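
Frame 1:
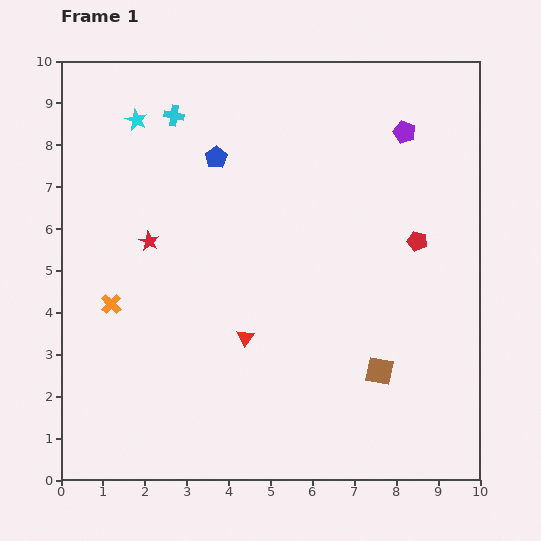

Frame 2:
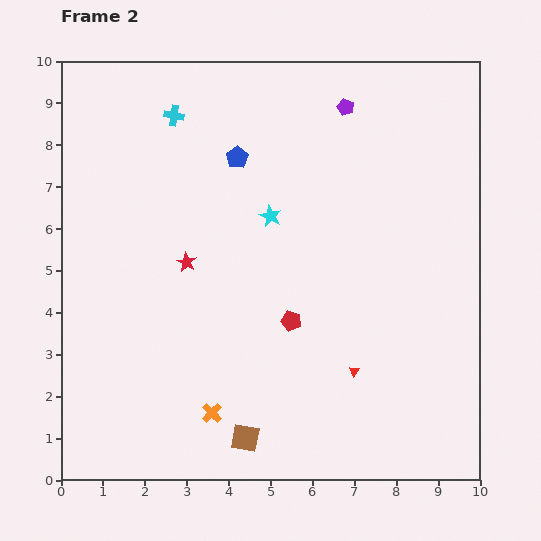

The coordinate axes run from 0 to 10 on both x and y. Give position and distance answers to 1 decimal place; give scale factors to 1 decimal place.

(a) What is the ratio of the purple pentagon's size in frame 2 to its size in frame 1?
0.8×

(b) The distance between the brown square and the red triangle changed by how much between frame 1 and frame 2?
-0.2

Distance in frame 1: 3.3. Distance in frame 2: 3.1.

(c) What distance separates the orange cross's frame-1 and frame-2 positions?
3.5

The orange cross moved from (1.2, 4.2) to (3.6, 1.6), a distance of √(2.4² + 2.6²) ≈ 3.5.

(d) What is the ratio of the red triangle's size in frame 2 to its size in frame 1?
0.6×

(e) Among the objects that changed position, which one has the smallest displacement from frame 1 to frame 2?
the blue pentagon

(moved 0.5)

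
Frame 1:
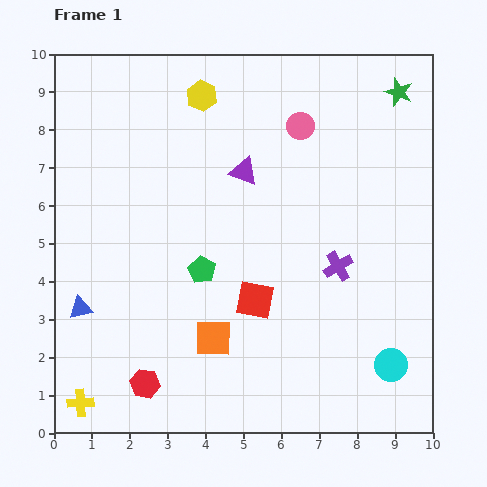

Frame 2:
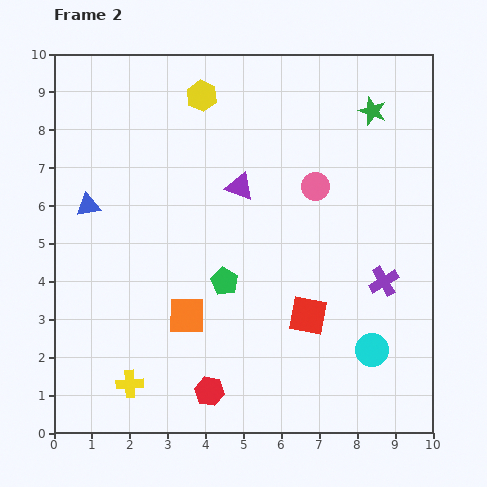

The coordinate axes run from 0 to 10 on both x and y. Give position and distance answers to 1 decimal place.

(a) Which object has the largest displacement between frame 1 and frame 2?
the blue triangle

(moved 2.7; next 1.7)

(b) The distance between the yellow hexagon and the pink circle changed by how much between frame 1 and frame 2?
+1.1

Distance in frame 1: 2.7. Distance in frame 2: 3.8.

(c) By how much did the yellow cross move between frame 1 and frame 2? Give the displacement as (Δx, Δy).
(1.3, 0.5)

The yellow cross was at (0.7, 0.8) in frame 1 and (2.0, 1.3) in frame 2.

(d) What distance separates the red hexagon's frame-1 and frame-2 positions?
1.7

The red hexagon moved from (2.4, 1.3) to (4.1, 1.1), a distance of √(1.7² + 0.2²) ≈ 1.7.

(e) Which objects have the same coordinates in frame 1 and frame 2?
the yellow hexagon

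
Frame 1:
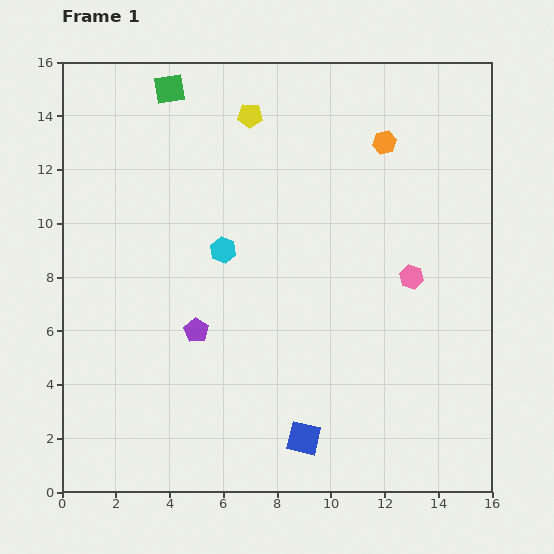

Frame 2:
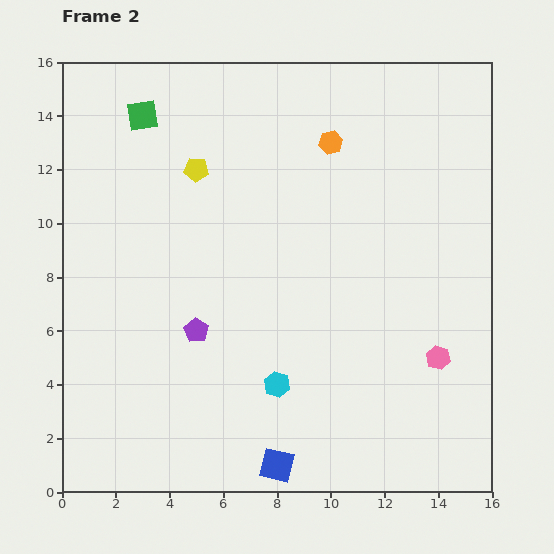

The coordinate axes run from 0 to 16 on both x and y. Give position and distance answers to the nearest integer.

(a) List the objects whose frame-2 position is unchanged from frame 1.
the purple pentagon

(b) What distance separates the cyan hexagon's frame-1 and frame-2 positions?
5

The cyan hexagon moved from (6, 9) to (8, 4), a distance of √(2² + 5²) ≈ 5.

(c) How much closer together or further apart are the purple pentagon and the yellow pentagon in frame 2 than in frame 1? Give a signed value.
-2

Distance in frame 1: 8. Distance in frame 2: 6.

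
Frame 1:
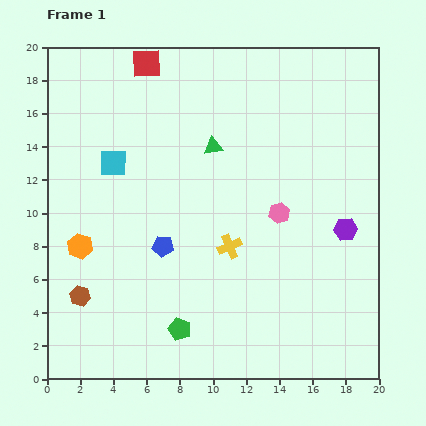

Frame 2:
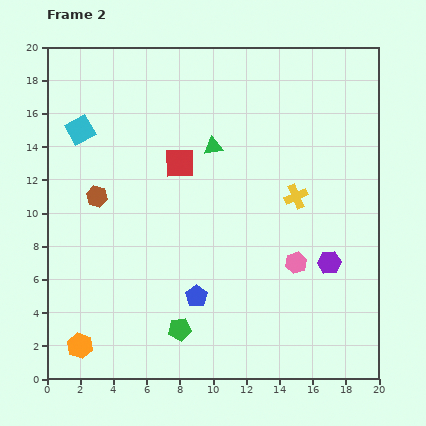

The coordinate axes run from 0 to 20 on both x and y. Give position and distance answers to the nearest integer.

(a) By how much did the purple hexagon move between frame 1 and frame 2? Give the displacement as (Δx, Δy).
(-1, -2)

The purple hexagon was at (18, 9) in frame 1 and (17, 7) in frame 2.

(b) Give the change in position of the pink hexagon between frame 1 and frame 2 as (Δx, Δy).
(1, -3)

The pink hexagon was at (14, 10) in frame 1 and (15, 7) in frame 2.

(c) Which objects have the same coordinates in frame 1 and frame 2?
the green pentagon, the green triangle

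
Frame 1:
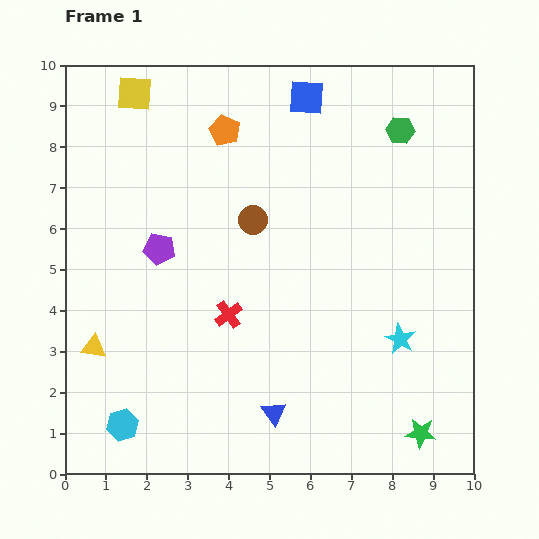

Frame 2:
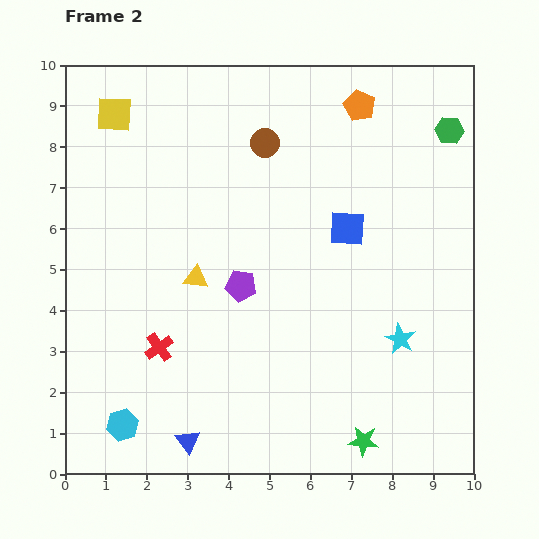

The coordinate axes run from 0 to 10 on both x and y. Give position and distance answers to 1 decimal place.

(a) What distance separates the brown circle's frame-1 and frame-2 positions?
1.9

The brown circle moved from (4.6, 6.2) to (4.9, 8.1), a distance of √(0.3² + 1.9²) ≈ 1.9.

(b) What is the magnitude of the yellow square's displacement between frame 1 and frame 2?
0.7

The yellow square moved from (1.7, 9.3) to (1.2, 8.8), a distance of √(0.5² + 0.5²) ≈ 0.7.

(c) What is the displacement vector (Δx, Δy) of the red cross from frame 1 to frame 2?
(-1.7, -0.8)

The red cross was at (4.0, 3.9) in frame 1 and (2.3, 3.1) in frame 2.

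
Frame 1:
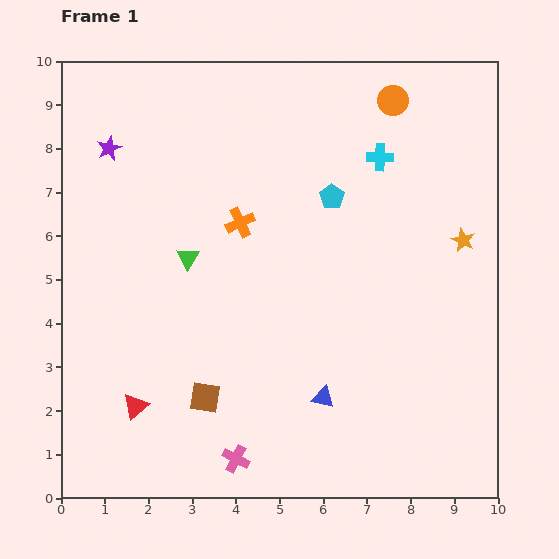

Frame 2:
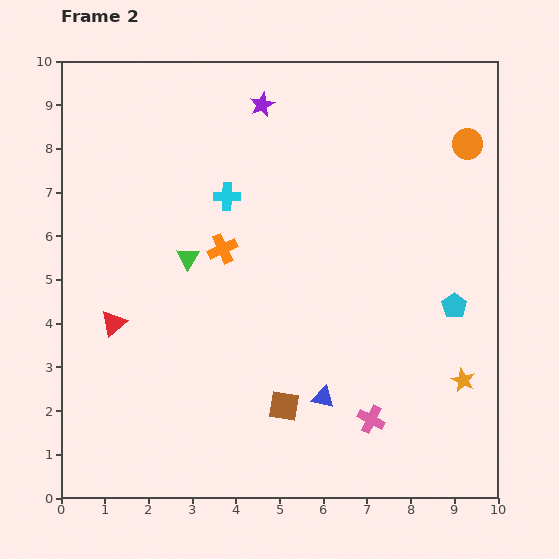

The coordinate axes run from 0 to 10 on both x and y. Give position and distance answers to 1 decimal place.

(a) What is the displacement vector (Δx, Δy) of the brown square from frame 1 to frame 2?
(1.8, -0.2)

The brown square was at (3.3, 2.3) in frame 1 and (5.1, 2.1) in frame 2.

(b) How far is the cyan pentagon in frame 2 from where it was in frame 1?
3.8

The cyan pentagon moved from (6.2, 6.9) to (9.0, 4.4), a distance of √(2.8² + 2.5²) ≈ 3.8.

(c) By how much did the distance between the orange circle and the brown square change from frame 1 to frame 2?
-0.7

Distance in frame 1: 8.0. Distance in frame 2: 7.3.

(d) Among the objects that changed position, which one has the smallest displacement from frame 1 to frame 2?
the orange cross

(moved 0.7)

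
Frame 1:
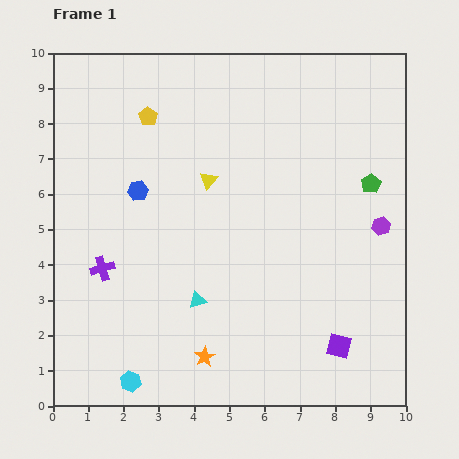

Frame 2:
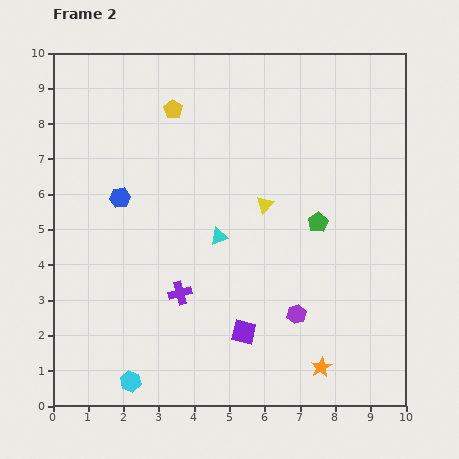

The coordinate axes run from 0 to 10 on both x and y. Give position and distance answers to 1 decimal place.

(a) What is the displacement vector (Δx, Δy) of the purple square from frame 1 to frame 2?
(-2.7, 0.4)

The purple square was at (8.1, 1.7) in frame 1 and (5.4, 2.1) in frame 2.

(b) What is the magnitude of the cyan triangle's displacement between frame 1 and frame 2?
1.9

The cyan triangle moved from (4.1, 3.0) to (4.7, 4.8), a distance of √(0.6² + 1.8²) ≈ 1.9.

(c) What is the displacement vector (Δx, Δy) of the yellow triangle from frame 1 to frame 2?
(1.6, -0.7)

The yellow triangle was at (4.4, 6.4) in frame 1 and (6.0, 5.7) in frame 2.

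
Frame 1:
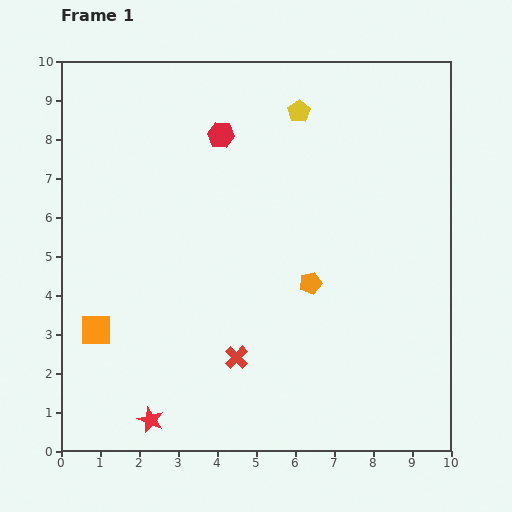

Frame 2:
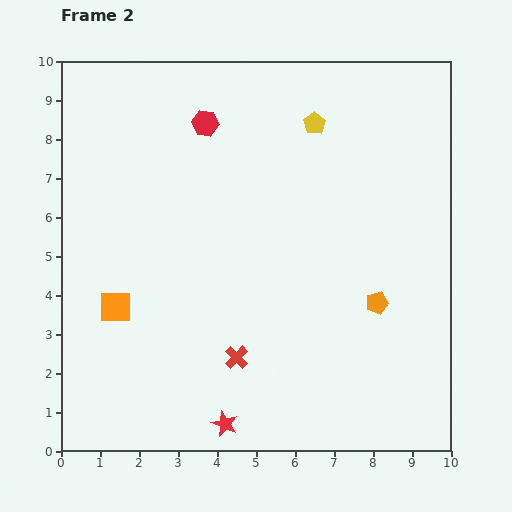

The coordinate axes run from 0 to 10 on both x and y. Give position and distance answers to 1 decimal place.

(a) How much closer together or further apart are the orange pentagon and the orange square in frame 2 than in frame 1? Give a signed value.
+1.1

Distance in frame 1: 5.6. Distance in frame 2: 6.7.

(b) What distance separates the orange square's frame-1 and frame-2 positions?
0.8

The orange square moved from (0.9, 3.1) to (1.4, 3.7), a distance of √(0.5² + 0.6²) ≈ 0.8.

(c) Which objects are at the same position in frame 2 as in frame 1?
the red cross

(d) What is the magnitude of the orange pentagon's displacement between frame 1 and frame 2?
1.8

The orange pentagon moved from (6.4, 4.3) to (8.1, 3.8), a distance of √(1.7² + 0.5²) ≈ 1.8.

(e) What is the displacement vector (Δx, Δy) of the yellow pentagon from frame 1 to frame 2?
(0.4, -0.3)

The yellow pentagon was at (6.1, 8.7) in frame 1 and (6.5, 8.4) in frame 2.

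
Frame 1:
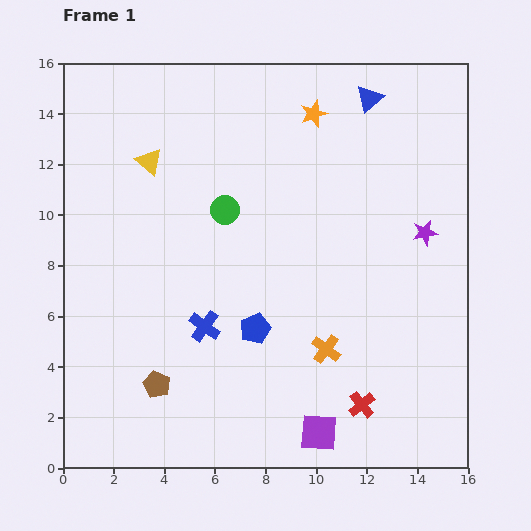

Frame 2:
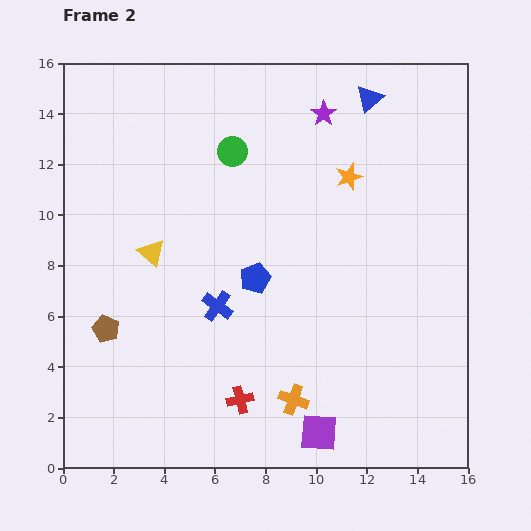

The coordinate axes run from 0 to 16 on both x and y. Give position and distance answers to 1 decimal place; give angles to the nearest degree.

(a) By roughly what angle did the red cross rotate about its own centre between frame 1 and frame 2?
26° clockwise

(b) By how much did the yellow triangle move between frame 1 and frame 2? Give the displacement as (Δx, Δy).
(0.1, -3.6)

The yellow triangle was at (3.4, 12.1) in frame 1 and (3.5, 8.5) in frame 2.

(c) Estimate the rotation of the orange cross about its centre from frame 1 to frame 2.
17° counter-clockwise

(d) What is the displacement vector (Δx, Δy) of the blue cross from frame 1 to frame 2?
(0.5, 0.8)

The blue cross was at (5.6, 5.6) in frame 1 and (6.1, 6.4) in frame 2.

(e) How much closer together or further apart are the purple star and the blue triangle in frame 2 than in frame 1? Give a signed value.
-3.8

Distance in frame 1: 5.7. Distance in frame 2: 1.9.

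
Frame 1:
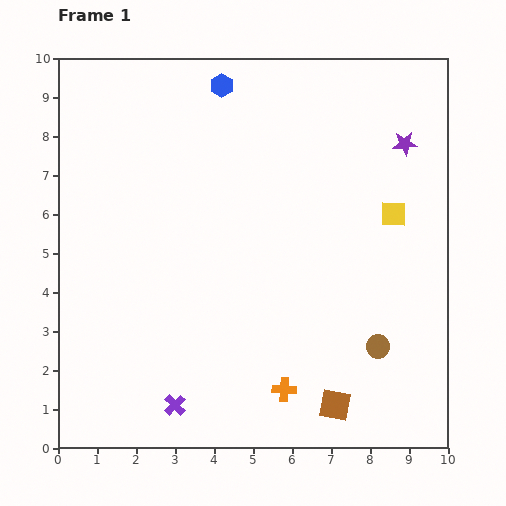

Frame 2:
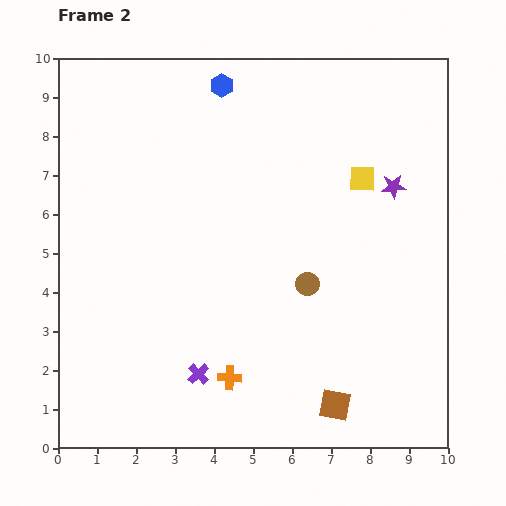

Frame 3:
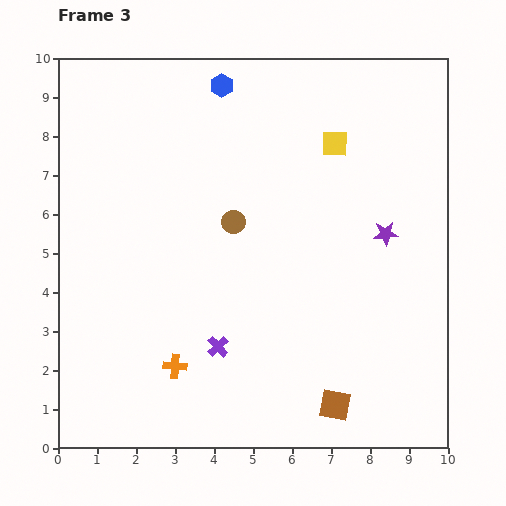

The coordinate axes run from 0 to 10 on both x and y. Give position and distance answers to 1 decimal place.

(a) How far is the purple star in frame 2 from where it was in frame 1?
1.1

The purple star moved from (8.9, 7.8) to (8.6, 6.7), a distance of √(0.3² + 1.1²) ≈ 1.1.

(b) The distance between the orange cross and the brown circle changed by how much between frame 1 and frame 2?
+0.5

Distance in frame 1: 2.6. Distance in frame 2: 3.1.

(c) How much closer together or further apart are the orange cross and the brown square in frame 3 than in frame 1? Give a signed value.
+2.8

Distance in frame 1: 1.4. Distance in frame 3: 4.2.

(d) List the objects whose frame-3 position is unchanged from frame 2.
the brown square, the blue hexagon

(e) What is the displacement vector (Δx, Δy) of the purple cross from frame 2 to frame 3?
(0.5, 0.7)

The purple cross was at (3.6, 1.9) in frame 2 and (4.1, 2.6) in frame 3.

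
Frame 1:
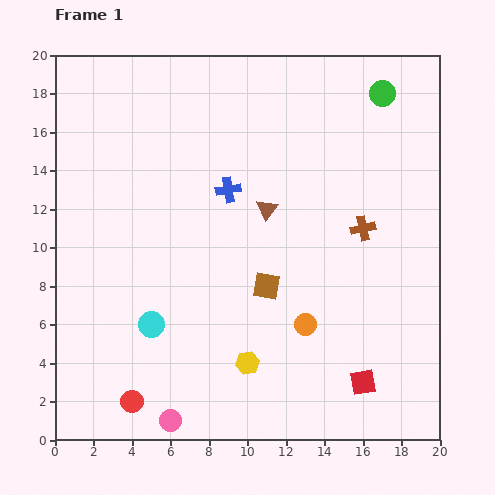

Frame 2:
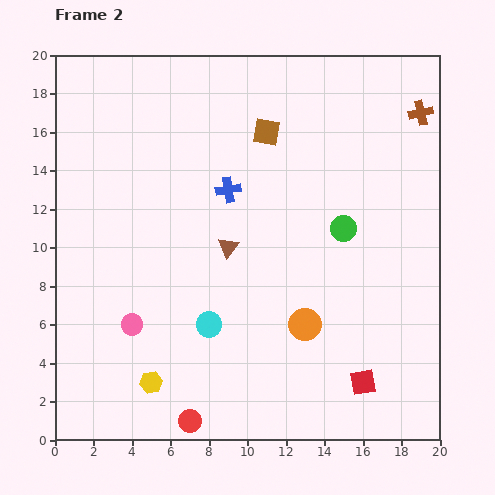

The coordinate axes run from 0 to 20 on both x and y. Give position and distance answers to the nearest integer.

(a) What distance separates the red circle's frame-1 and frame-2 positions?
3

The red circle moved from (4, 2) to (7, 1), a distance of √(3² + 1²) ≈ 3.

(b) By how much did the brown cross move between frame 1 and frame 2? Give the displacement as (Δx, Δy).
(3, 6)

The brown cross was at (16, 11) in frame 1 and (19, 17) in frame 2.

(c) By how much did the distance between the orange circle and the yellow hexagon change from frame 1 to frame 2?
+5

Distance in frame 1: 4. Distance in frame 2: 9.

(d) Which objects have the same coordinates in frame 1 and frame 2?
the orange circle, the blue cross, the red square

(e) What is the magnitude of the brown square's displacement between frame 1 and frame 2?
8

The brown square moved from (11, 8) to (11, 16), a distance of √(0² + 8²) ≈ 8.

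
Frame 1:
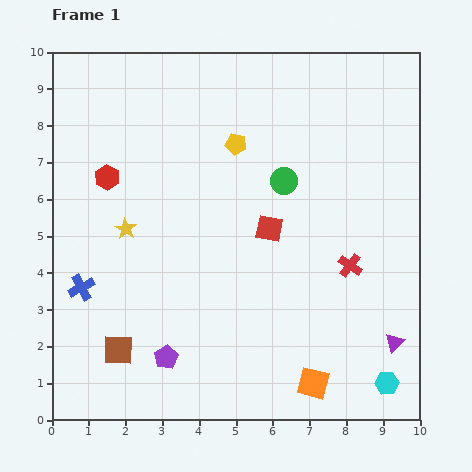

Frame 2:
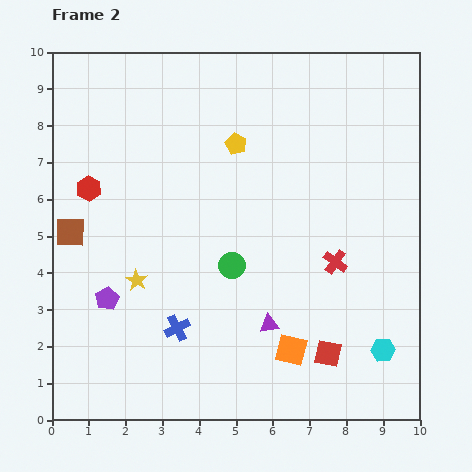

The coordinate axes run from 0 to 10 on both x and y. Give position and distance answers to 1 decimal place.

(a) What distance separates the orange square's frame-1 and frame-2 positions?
1.1

The orange square moved from (7.1, 1.0) to (6.5, 1.9), a distance of √(0.6² + 0.9²) ≈ 1.1.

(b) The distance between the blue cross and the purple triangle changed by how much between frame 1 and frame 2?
-6.1

Distance in frame 1: 8.6. Distance in frame 2: 2.5.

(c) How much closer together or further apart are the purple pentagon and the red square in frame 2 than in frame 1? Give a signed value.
+1.7

Distance in frame 1: 4.5. Distance in frame 2: 6.2.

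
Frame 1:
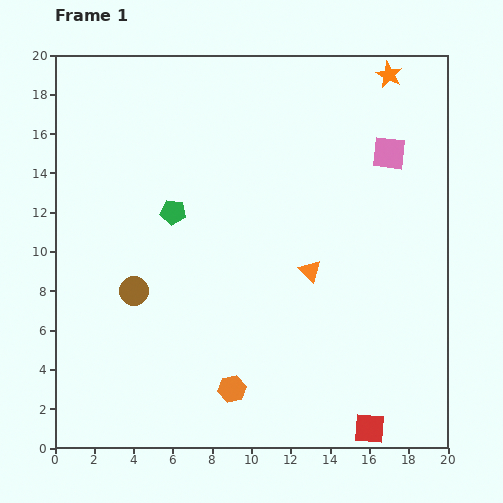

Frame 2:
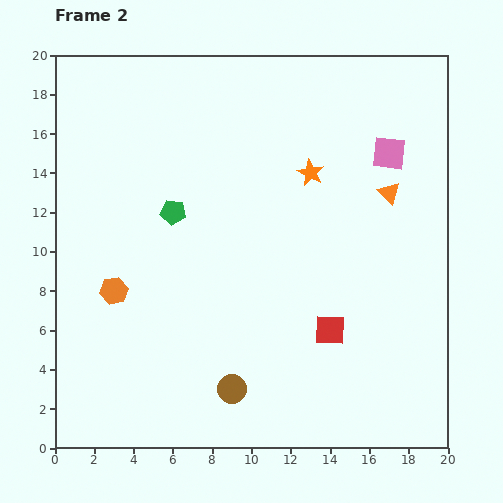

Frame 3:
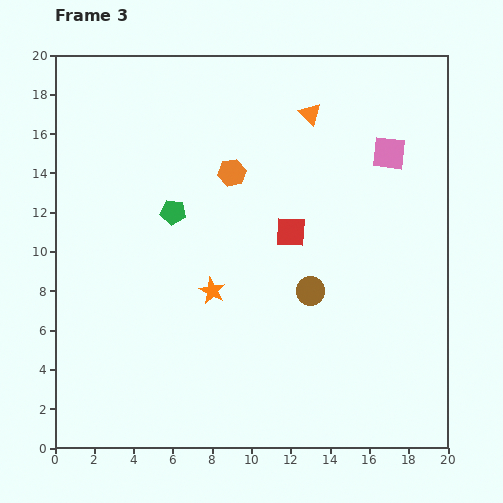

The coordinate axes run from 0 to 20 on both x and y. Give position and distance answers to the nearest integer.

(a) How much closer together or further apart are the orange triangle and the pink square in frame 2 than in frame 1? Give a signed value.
-5

Distance in frame 1: 7. Distance in frame 2: 2.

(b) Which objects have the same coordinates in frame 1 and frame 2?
the green pentagon, the pink square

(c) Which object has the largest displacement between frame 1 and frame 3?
the orange star

(moved 14; next 11)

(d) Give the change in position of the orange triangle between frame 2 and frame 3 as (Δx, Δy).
(-4, 4)

The orange triangle was at (17, 13) in frame 2 and (13, 17) in frame 3.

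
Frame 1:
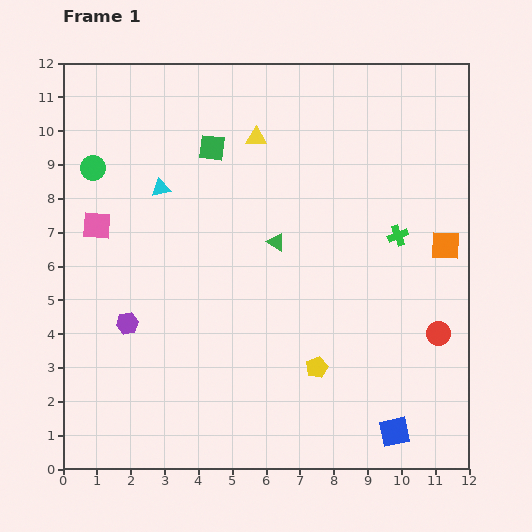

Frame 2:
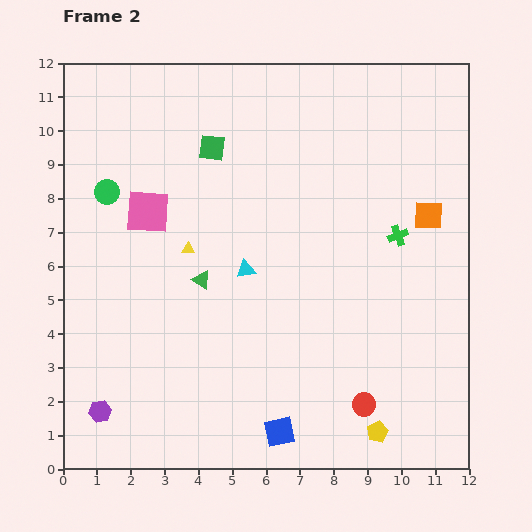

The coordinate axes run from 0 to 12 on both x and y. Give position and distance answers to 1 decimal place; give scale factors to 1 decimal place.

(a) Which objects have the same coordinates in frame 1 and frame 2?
the green square, the green cross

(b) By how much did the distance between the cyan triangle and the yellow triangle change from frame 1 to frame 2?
-1.4

Distance in frame 1: 3.2. Distance in frame 2: 1.8.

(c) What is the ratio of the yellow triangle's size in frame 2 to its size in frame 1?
0.6×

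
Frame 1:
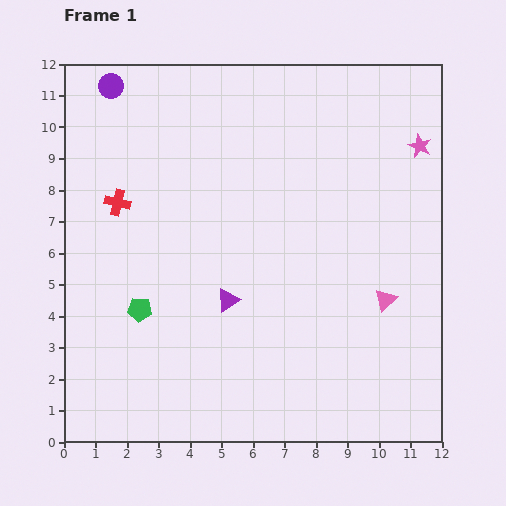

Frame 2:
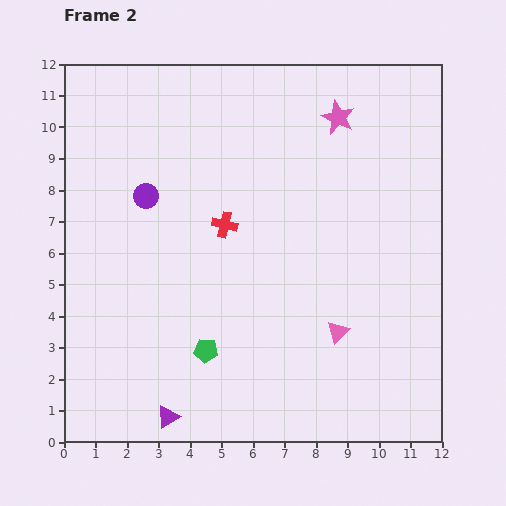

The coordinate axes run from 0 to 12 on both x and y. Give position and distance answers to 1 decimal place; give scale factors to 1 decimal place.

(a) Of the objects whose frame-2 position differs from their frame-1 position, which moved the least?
the pink triangle

(moved 1.8)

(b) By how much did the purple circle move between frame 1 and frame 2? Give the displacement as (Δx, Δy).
(1.1, -3.5)

The purple circle was at (1.5, 11.3) in frame 1 and (2.6, 7.8) in frame 2.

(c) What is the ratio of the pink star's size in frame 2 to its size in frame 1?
1.4×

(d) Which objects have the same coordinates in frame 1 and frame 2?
none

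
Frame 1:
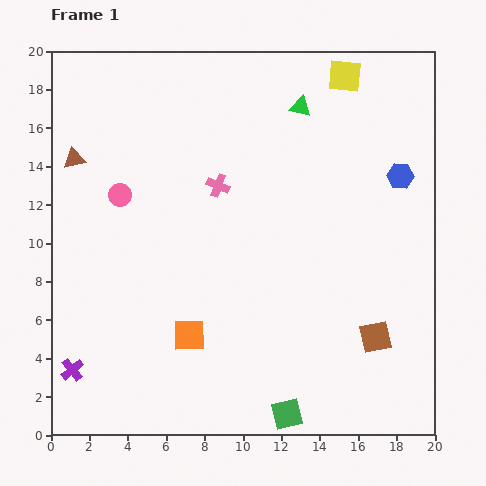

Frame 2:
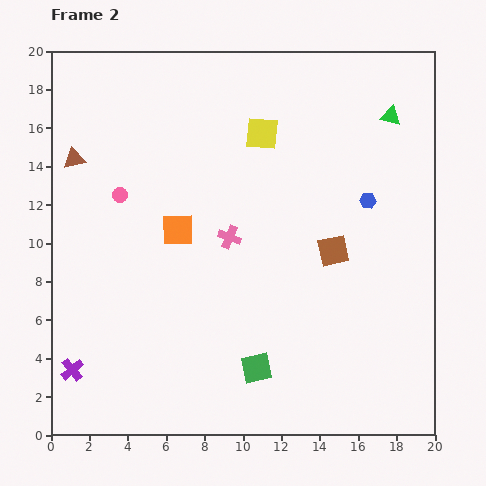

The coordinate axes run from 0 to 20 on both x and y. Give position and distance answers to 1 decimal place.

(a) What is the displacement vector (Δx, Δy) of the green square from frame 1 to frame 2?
(-1.6, 2.4)

The green square was at (12.3, 1.1) in frame 1 and (10.7, 3.5) in frame 2.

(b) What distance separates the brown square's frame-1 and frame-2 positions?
5.0

The brown square moved from (16.9, 5.1) to (14.7, 9.6), a distance of √(2.2² + 4.5²) ≈ 5.0.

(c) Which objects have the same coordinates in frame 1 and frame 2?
the pink circle, the brown triangle, the purple cross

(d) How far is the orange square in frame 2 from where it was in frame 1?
5.5

The orange square moved from (7.2, 5.2) to (6.6, 10.7), a distance of √(0.6² + 5.5²) ≈ 5.5.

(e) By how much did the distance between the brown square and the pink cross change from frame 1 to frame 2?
-6.0

Distance in frame 1: 11.4. Distance in frame 2: 5.4.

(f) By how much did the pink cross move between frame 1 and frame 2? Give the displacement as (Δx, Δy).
(0.6, -2.7)

The pink cross was at (8.7, 13.0) in frame 1 and (9.3, 10.3) in frame 2.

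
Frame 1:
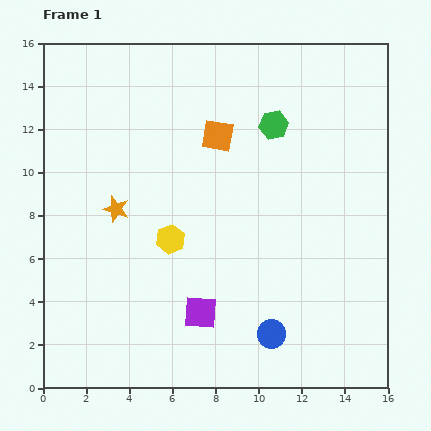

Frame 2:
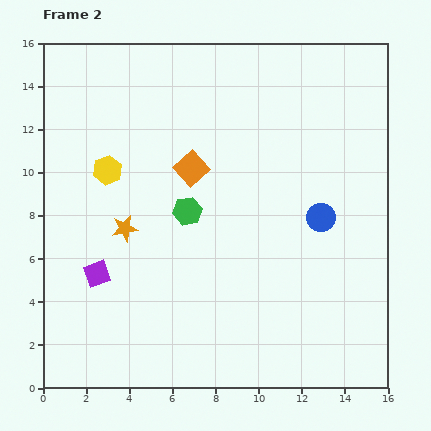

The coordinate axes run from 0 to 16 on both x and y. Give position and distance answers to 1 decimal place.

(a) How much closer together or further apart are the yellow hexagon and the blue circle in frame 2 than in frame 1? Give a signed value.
+3.7

Distance in frame 1: 6.4. Distance in frame 2: 10.1.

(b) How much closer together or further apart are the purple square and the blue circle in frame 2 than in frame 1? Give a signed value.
+7.3

Distance in frame 1: 3.4. Distance in frame 2: 10.7.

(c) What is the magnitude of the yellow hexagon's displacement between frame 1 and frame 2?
4.3

The yellow hexagon moved from (5.9, 6.9) to (3.0, 10.1), a distance of √(2.9² + 3.2²) ≈ 4.3.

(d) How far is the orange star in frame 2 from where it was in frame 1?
1.0

The orange star moved from (3.4, 8.3) to (3.8, 7.4), a distance of √(0.4² + 0.9²) ≈ 1.0.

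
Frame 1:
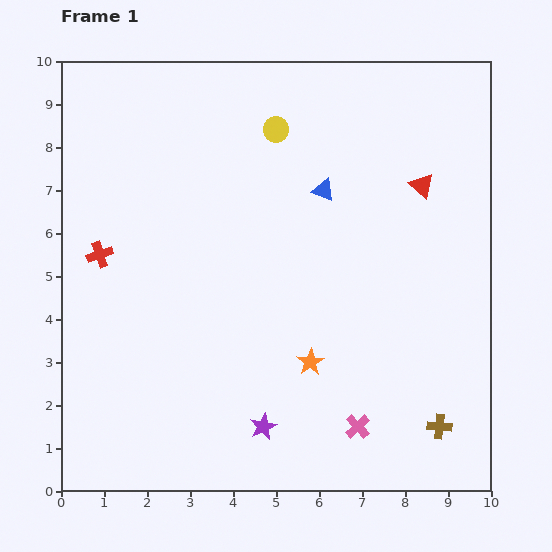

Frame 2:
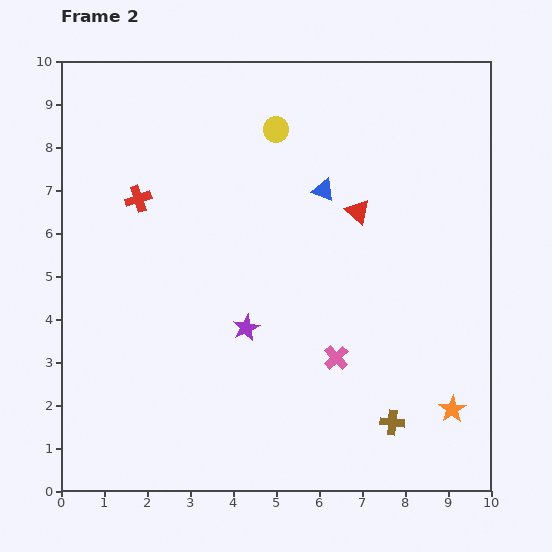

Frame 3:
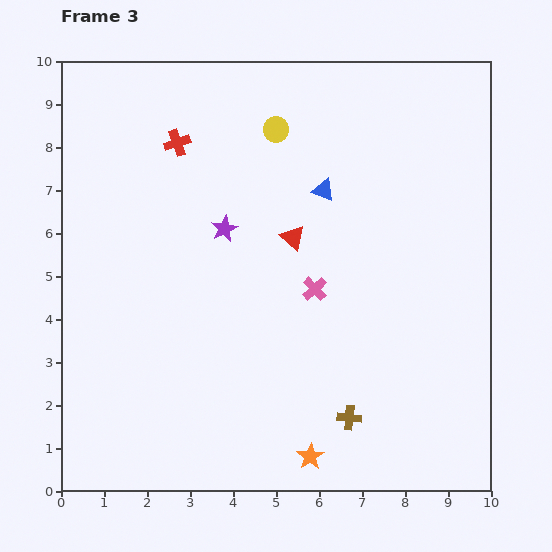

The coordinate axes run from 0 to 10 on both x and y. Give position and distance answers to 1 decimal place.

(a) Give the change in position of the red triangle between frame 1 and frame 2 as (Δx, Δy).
(-1.5, -0.6)

The red triangle was at (8.4, 7.1) in frame 1 and (6.9, 6.5) in frame 2.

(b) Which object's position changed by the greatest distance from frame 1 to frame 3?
the purple star

(moved 4.7; next 3.4)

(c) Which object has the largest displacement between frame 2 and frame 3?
the orange star

(moved 3.5; next 2.4)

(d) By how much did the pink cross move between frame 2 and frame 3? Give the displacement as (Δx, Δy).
(-0.5, 1.6)

The pink cross was at (6.4, 3.1) in frame 2 and (5.9, 4.7) in frame 3.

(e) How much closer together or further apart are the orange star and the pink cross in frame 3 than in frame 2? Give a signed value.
+0.9

Distance in frame 2: 3.0. Distance in frame 3: 3.9.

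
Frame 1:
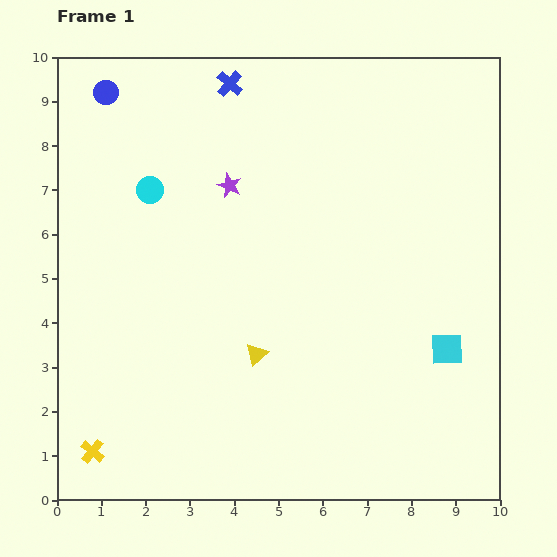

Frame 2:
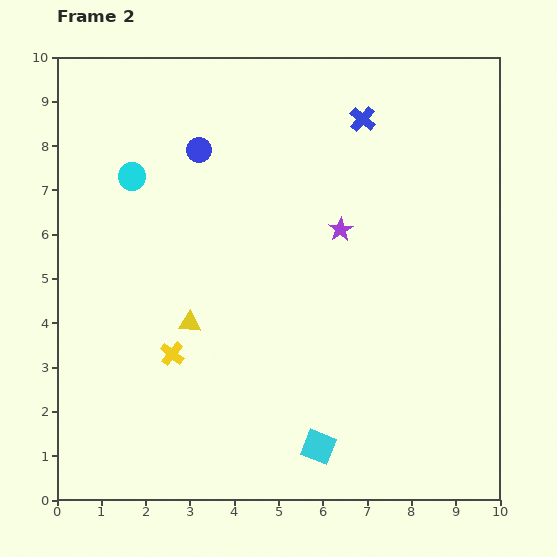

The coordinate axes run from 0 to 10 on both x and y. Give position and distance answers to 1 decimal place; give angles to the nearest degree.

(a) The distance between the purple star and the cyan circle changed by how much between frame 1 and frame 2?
+3.1

Distance in frame 1: 1.8. Distance in frame 2: 4.9.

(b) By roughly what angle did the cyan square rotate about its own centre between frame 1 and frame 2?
23° clockwise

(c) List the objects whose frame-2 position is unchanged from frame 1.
none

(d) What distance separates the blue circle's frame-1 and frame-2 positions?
2.5

The blue circle moved from (1.1, 9.2) to (3.2, 7.9), a distance of √(2.1² + 1.3²) ≈ 2.5.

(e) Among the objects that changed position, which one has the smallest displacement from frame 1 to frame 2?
the cyan circle

(moved 0.5)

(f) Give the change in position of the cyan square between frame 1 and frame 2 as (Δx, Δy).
(-2.9, -2.2)

The cyan square was at (8.8, 3.4) in frame 1 and (5.9, 1.2) in frame 2.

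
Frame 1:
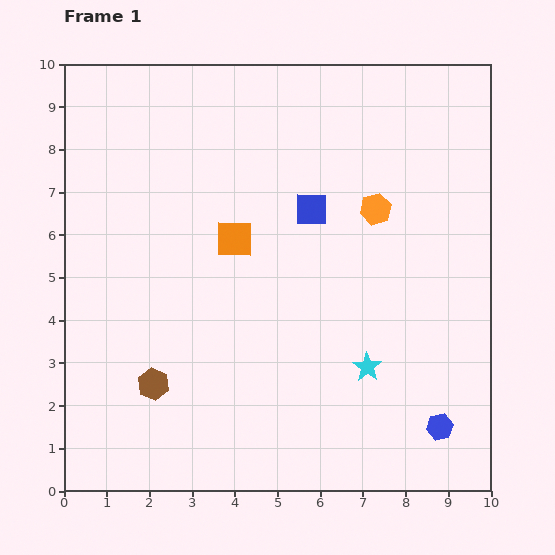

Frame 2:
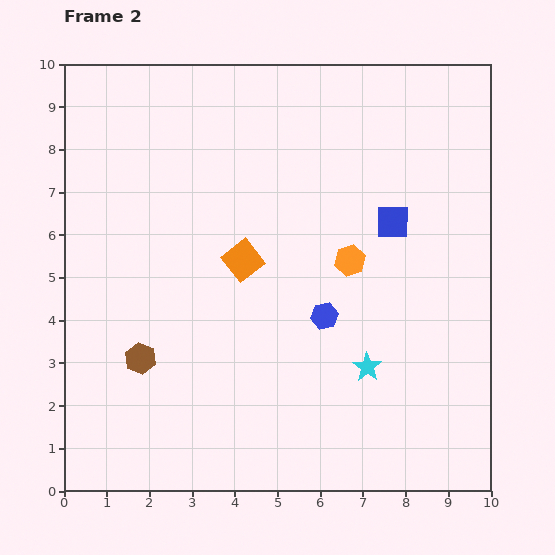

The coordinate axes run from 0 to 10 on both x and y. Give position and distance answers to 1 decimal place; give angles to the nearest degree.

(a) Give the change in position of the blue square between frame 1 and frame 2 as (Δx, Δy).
(1.9, -0.3)

The blue square was at (5.8, 6.6) in frame 1 and (7.7, 6.3) in frame 2.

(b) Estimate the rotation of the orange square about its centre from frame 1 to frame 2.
39° counter-clockwise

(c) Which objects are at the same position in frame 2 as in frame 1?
the cyan star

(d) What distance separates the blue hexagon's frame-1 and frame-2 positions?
3.7

The blue hexagon moved from (8.8, 1.5) to (6.1, 4.1), a distance of √(2.7² + 2.6²) ≈ 3.7.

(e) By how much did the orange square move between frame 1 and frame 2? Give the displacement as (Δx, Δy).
(0.2, -0.5)

The orange square was at (4.0, 5.9) in frame 1 and (4.2, 5.4) in frame 2.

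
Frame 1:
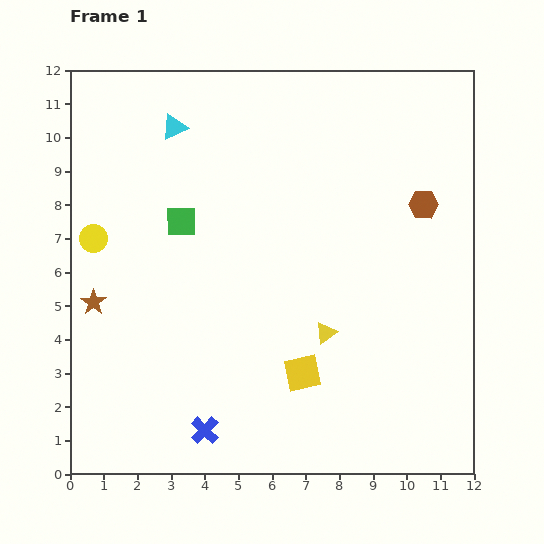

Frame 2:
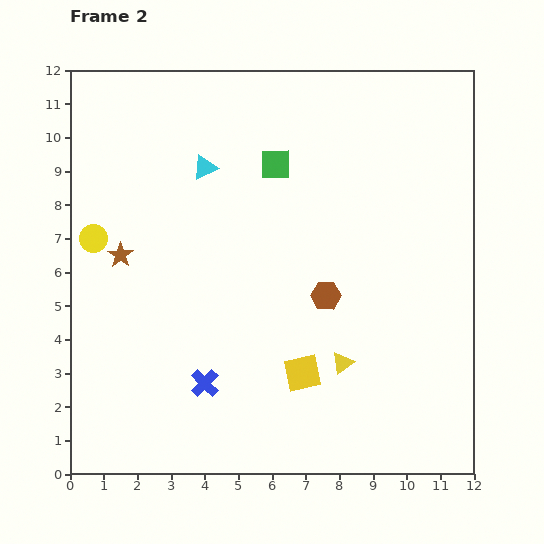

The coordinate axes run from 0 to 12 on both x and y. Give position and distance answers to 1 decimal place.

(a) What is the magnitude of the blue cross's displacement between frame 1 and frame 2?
1.4

The blue cross moved from (4.0, 1.3) to (4.0, 2.7), a distance of √(0.0² + 1.4²) ≈ 1.4.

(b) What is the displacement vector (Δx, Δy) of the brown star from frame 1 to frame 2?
(0.8, 1.4)

The brown star was at (0.7, 5.1) in frame 1 and (1.5, 6.5) in frame 2.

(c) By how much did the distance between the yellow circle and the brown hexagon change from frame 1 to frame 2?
-2.8

Distance in frame 1: 9.9. Distance in frame 2: 7.1.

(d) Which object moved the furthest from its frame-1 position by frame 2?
the brown hexagon

(moved 4.0; next 3.3)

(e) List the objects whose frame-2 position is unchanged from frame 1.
the yellow circle, the yellow square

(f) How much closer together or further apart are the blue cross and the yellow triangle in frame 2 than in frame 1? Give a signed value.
-0.5

Distance in frame 1: 4.6. Distance in frame 2: 4.1.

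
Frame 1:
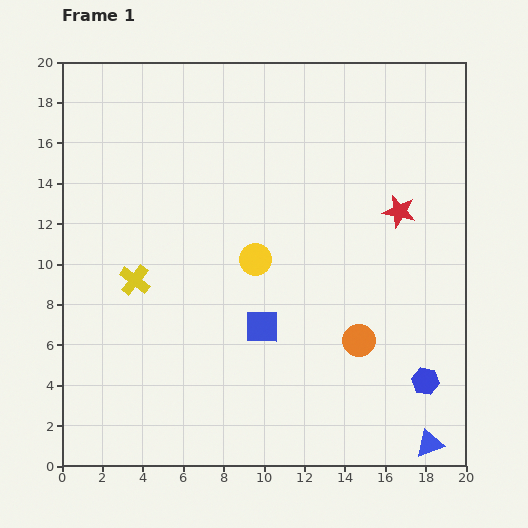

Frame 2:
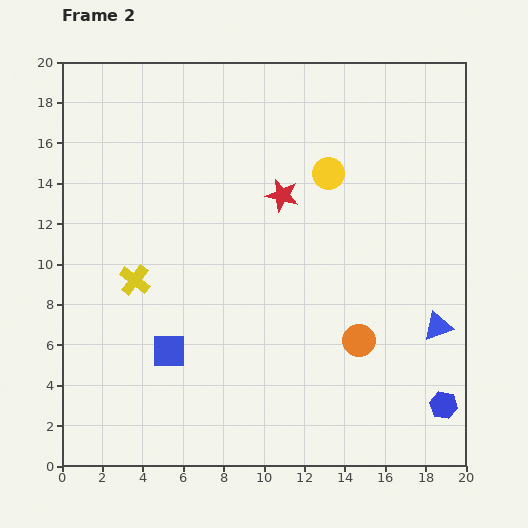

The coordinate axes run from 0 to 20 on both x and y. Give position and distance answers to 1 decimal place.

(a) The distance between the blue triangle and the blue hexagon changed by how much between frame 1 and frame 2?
+0.8

Distance in frame 1: 3.1. Distance in frame 2: 3.9.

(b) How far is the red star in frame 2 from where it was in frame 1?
5.9

The red star moved from (16.7, 12.6) to (10.9, 13.4), a distance of √(5.8² + 0.8²) ≈ 5.9.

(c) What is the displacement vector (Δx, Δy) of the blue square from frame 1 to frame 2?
(-4.6, -1.2)

The blue square was at (9.9, 6.9) in frame 1 and (5.3, 5.7) in frame 2.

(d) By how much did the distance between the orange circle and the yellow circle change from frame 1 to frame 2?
+1.9

Distance in frame 1: 6.5. Distance in frame 2: 8.4.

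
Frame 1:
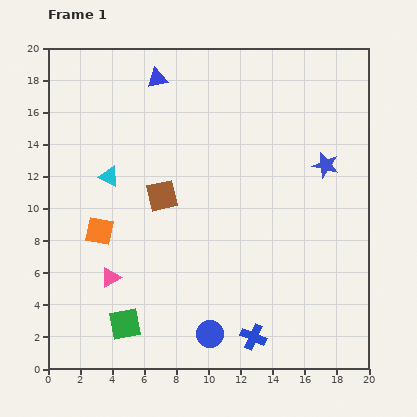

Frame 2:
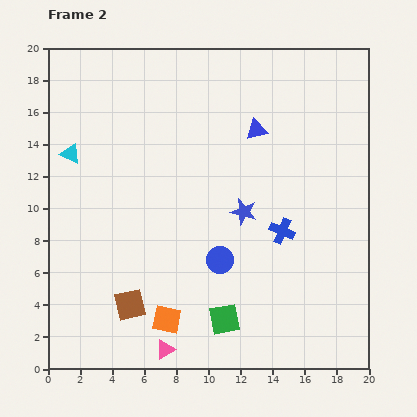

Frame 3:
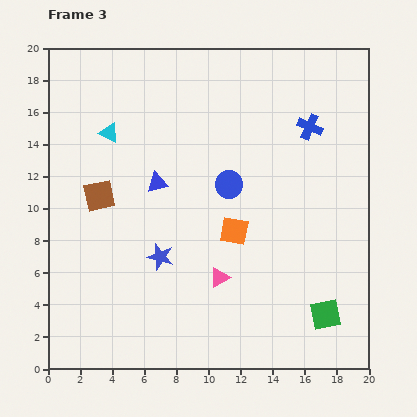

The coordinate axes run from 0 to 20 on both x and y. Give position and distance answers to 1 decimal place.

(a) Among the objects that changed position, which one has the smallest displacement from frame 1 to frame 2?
the cyan triangle

(moved 2.8)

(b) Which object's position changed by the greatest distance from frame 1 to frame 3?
the blue cross

(moved 13.6; next 12.5)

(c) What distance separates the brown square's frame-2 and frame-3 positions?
7.1

The brown square moved from (5.1, 4.0) to (3.2, 10.8), a distance of √(1.9² + 6.8²) ≈ 7.1.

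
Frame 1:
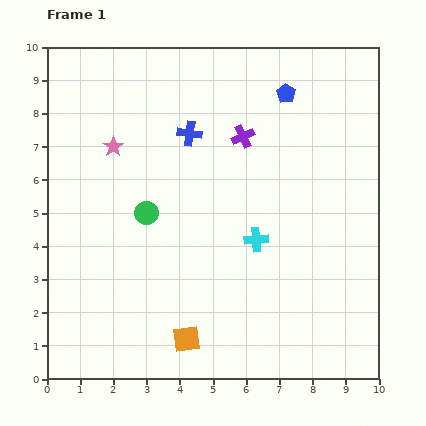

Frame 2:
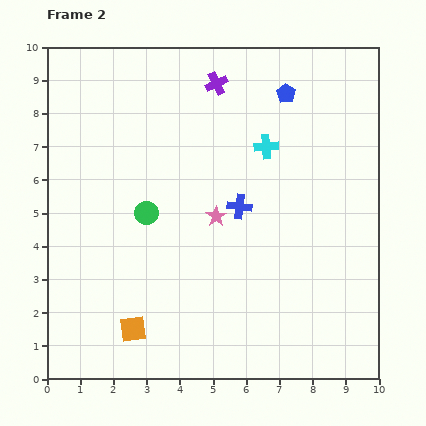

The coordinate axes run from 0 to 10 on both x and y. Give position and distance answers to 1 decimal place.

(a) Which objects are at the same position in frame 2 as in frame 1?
the green circle, the blue pentagon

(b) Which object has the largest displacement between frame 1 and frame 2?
the pink star

(moved 3.7; next 2.8)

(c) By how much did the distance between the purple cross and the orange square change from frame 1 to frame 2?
+1.5

Distance in frame 1: 6.3. Distance in frame 2: 7.8.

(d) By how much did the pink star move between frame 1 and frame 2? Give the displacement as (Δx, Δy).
(3.1, -2.1)

The pink star was at (2.0, 7.0) in frame 1 and (5.1, 4.9) in frame 2.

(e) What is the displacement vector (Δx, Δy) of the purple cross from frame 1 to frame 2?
(-0.8, 1.6)

The purple cross was at (5.9, 7.3) in frame 1 and (5.1, 8.9) in frame 2.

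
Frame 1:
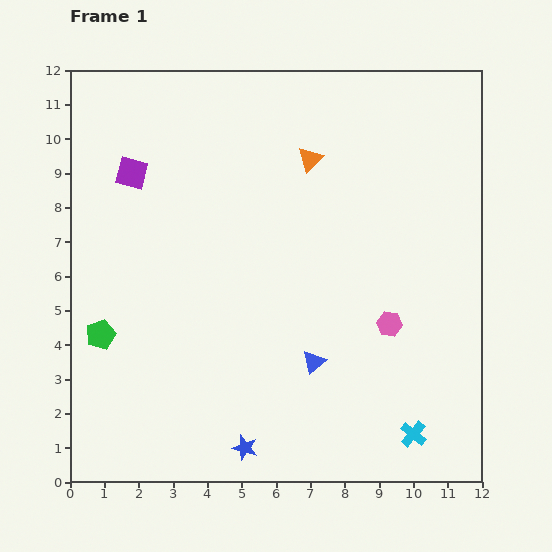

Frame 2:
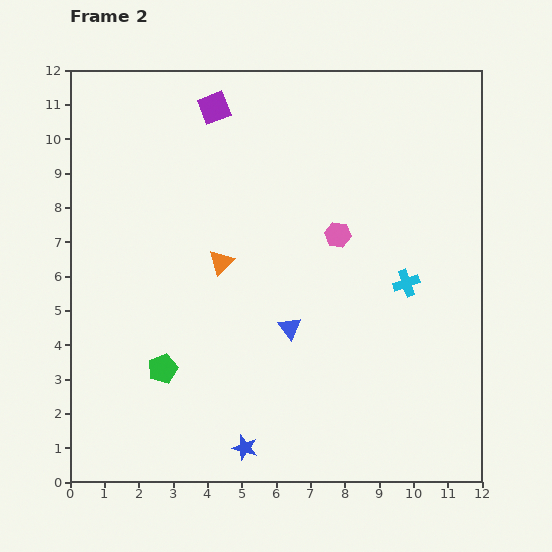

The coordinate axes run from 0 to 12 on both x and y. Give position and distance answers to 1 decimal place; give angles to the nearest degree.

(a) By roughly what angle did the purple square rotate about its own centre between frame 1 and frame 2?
36° counter-clockwise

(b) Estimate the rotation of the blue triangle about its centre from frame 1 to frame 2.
26° counter-clockwise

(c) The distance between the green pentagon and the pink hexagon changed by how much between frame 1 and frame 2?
-2.0

Distance in frame 1: 8.4. Distance in frame 2: 6.4.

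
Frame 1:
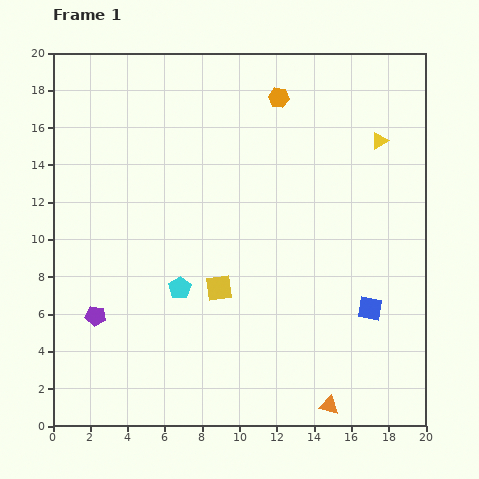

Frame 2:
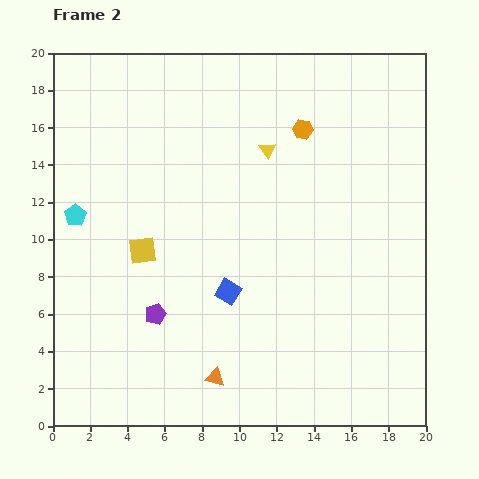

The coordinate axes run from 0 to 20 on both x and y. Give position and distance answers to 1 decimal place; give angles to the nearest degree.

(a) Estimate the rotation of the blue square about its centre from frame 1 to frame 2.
22° clockwise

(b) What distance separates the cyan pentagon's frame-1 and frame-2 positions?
6.8

The cyan pentagon moved from (6.8, 7.4) to (1.2, 11.3), a distance of √(5.6² + 3.9²) ≈ 6.8.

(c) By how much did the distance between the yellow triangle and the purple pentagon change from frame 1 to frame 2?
-7.2

Distance in frame 1: 17.9. Distance in frame 2: 10.7.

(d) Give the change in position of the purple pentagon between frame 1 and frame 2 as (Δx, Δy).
(3.2, 0.1)

The purple pentagon was at (2.3, 5.9) in frame 1 and (5.5, 6.0) in frame 2.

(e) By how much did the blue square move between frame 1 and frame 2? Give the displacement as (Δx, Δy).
(-7.6, 0.9)

The blue square was at (17.0, 6.3) in frame 1 and (9.4, 7.2) in frame 2.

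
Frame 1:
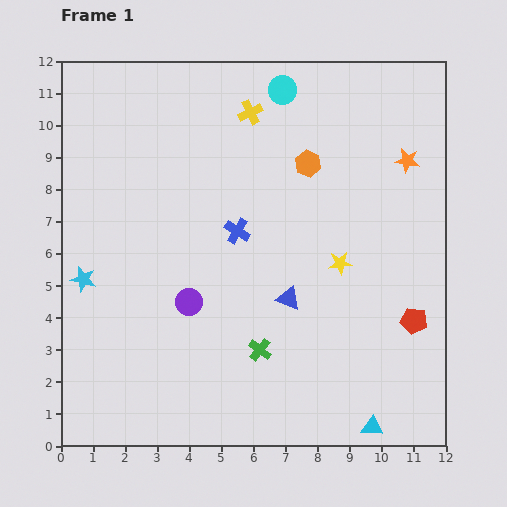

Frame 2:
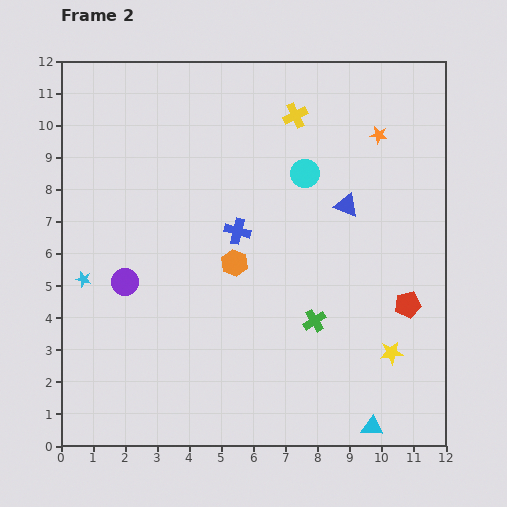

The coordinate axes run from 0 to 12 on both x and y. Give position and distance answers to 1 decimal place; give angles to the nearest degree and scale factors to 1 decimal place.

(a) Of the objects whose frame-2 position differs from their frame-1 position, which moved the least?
the red pentagon

(moved 0.5)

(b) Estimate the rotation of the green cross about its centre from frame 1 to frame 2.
19° clockwise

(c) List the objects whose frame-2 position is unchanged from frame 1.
the cyan star, the cyan triangle, the blue cross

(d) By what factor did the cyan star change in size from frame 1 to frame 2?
0.6×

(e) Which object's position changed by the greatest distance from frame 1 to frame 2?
the orange hexagon

(moved 3.9; next 3.4)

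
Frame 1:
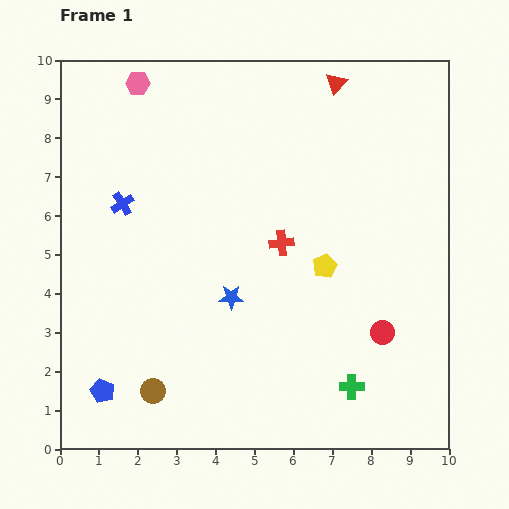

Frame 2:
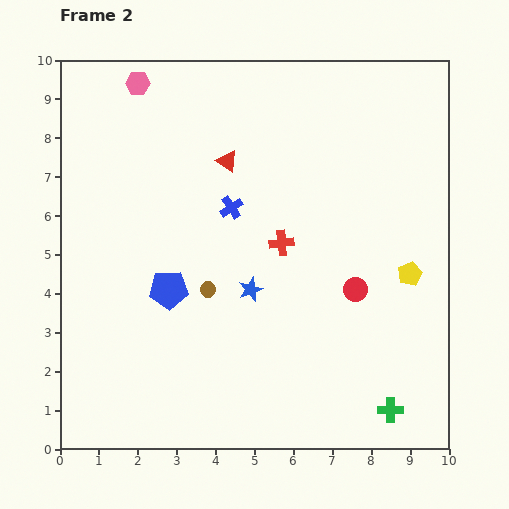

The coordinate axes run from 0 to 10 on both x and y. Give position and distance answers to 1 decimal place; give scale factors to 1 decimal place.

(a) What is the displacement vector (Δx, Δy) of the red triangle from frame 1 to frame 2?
(-2.8, -2.0)

The red triangle was at (7.1, 9.4) in frame 1 and (4.3, 7.4) in frame 2.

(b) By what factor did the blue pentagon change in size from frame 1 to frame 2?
1.6×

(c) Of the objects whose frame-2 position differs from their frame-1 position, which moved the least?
the blue star

(moved 0.5)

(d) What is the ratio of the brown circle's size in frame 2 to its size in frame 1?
0.6×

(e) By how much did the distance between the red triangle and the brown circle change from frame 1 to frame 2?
-5.9

Distance in frame 1: 9.2. Distance in frame 2: 3.3.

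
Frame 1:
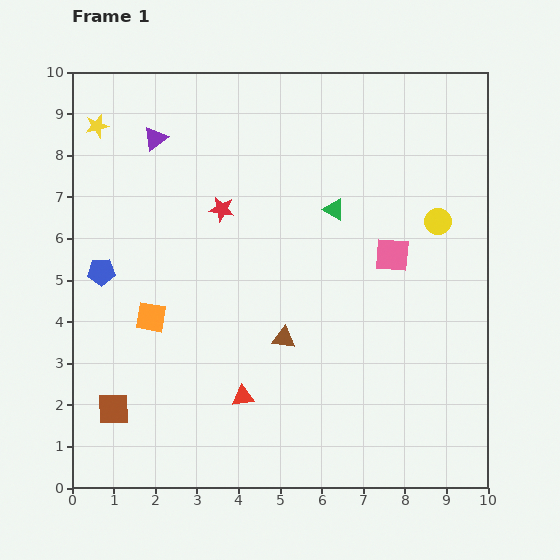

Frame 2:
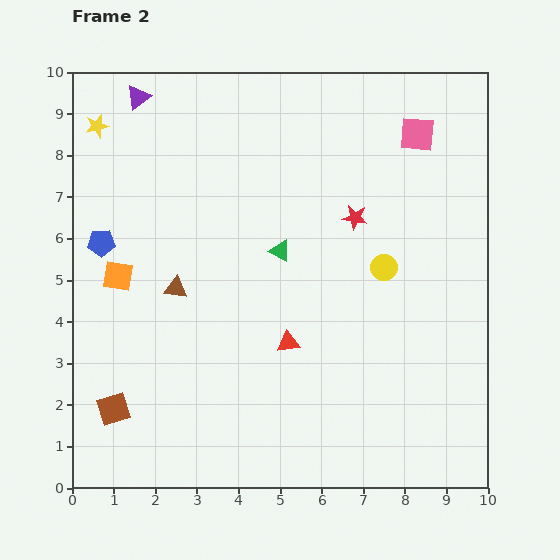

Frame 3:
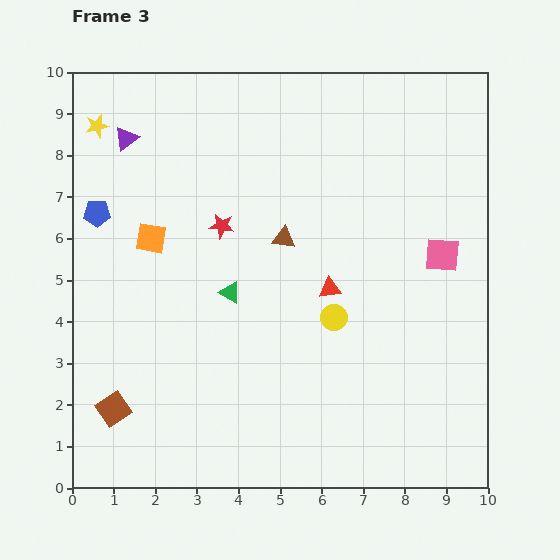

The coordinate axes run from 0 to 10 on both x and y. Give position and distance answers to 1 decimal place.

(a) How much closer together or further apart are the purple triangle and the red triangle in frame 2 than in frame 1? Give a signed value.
+0.4

Distance in frame 1: 6.5. Distance in frame 2: 6.9.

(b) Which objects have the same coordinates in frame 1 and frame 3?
the yellow star, the brown square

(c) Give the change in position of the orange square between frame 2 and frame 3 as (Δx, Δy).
(0.8, 0.9)

The orange square was at (1.1, 5.1) in frame 2 and (1.9, 6.0) in frame 3.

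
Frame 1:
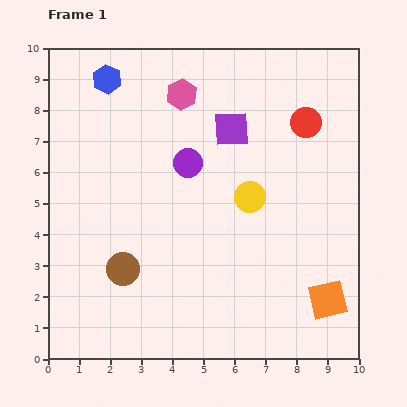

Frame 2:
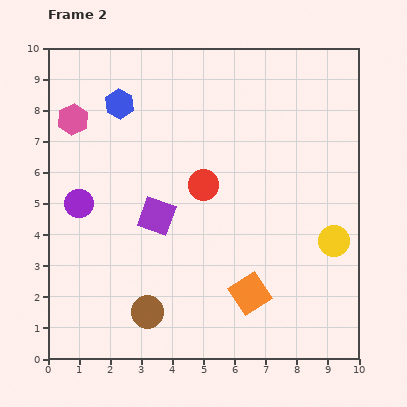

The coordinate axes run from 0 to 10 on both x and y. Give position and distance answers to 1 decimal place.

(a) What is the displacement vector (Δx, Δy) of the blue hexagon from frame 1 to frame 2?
(0.4, -0.8)

The blue hexagon was at (1.9, 9.0) in frame 1 and (2.3, 8.2) in frame 2.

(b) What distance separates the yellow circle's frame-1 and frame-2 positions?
3.0

The yellow circle moved from (6.5, 5.2) to (9.2, 3.8), a distance of √(2.7² + 1.4²) ≈ 3.0.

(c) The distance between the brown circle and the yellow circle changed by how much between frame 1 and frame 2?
+1.7

Distance in frame 1: 4.7. Distance in frame 2: 6.4.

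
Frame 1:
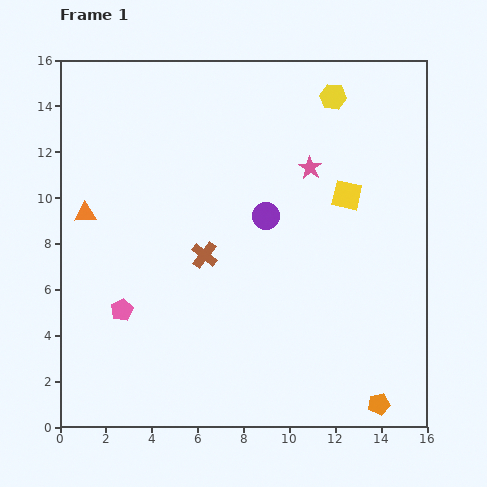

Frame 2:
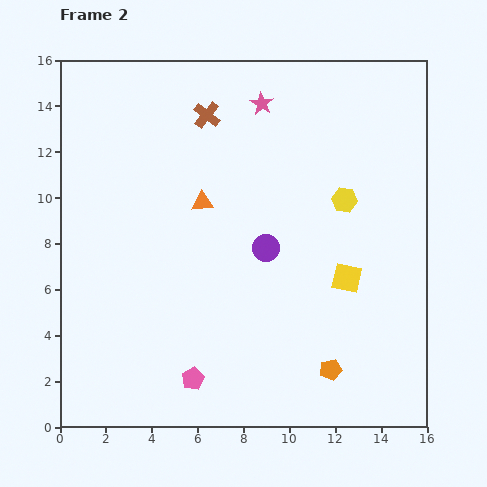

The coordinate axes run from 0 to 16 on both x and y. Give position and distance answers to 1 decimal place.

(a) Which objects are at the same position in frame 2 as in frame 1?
none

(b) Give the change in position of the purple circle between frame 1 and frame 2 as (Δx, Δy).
(0.0, -1.4)

The purple circle was at (9.0, 9.2) in frame 1 and (9.0, 7.8) in frame 2.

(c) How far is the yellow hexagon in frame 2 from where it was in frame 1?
4.5

The yellow hexagon moved from (11.9, 14.4) to (12.4, 9.9), a distance of √(0.5² + 4.5²) ≈ 4.5.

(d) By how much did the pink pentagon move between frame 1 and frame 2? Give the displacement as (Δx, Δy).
(3.1, -3.0)

The pink pentagon was at (2.7, 5.1) in frame 1 and (5.8, 2.1) in frame 2.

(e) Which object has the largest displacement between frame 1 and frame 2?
the brown cross

(moved 6.1; next 5.1)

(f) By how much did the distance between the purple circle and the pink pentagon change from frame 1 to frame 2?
-1.0

Distance in frame 1: 7.5. Distance in frame 2: 6.5.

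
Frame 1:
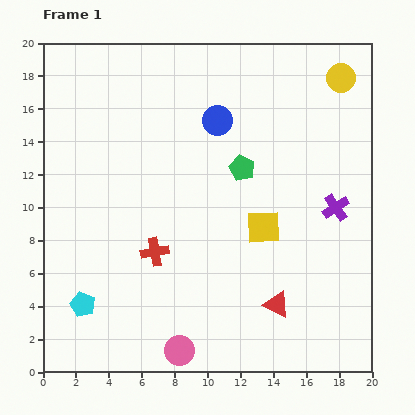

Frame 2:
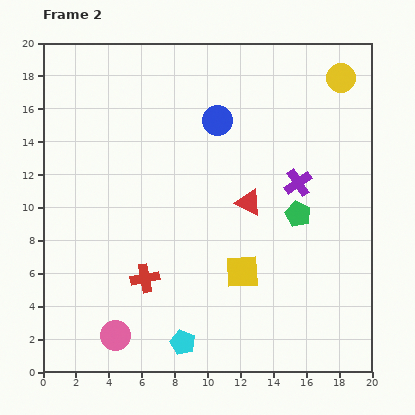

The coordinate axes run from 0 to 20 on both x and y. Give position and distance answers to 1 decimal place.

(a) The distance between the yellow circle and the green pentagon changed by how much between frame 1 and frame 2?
+0.6

Distance in frame 1: 8.1. Distance in frame 2: 8.7.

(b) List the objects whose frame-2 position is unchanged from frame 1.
the yellow circle, the blue circle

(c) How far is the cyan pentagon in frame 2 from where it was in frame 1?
6.5

The cyan pentagon moved from (2.4, 4.1) to (8.5, 1.8), a distance of √(6.1² + 2.3²) ≈ 6.5.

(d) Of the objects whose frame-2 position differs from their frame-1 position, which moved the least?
the red cross

(moved 1.7)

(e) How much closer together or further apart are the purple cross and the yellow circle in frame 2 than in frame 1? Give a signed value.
-1.0

Distance in frame 1: 7.9. Distance in frame 2: 6.9.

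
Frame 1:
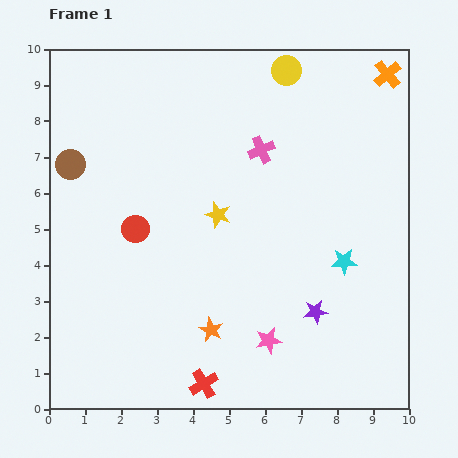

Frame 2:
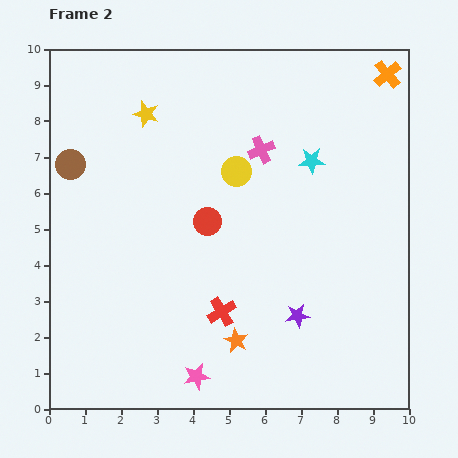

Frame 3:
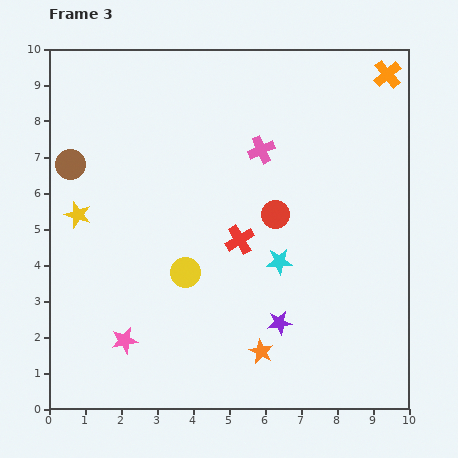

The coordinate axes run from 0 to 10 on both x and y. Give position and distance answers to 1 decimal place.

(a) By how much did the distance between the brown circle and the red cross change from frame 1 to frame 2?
-1.2

Distance in frame 1: 7.1. Distance in frame 2: 5.9.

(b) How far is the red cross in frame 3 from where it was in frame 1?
4.1

The red cross moved from (4.3, 0.7) to (5.3, 4.7), a distance of √(1.0² + 4.0²) ≈ 4.1.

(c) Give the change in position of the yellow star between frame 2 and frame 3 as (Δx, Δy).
(-1.9, -2.8)

The yellow star was at (2.7, 8.2) in frame 2 and (0.8, 5.4) in frame 3.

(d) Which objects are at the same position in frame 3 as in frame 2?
the pink cross, the brown circle, the orange cross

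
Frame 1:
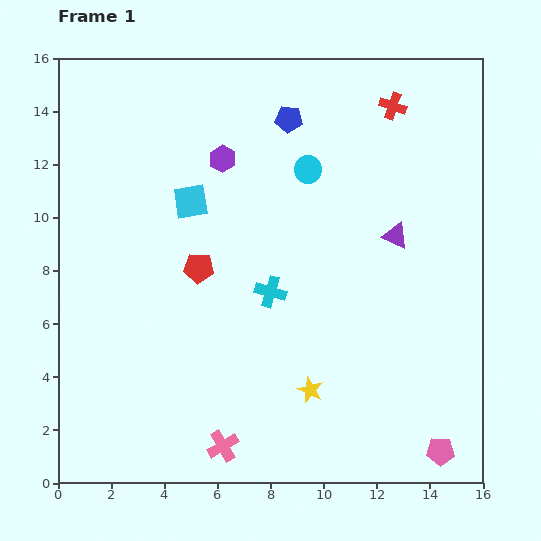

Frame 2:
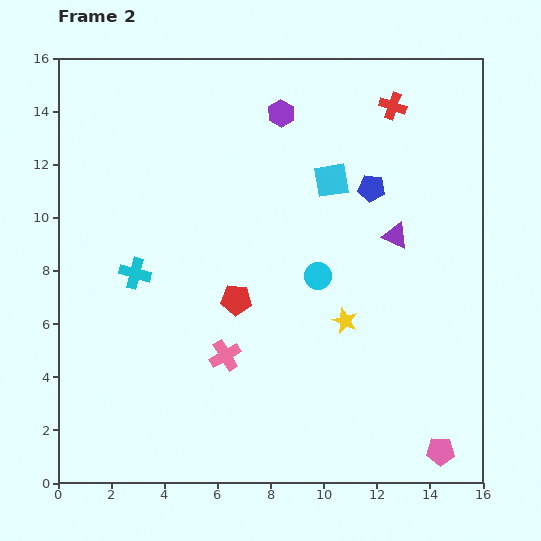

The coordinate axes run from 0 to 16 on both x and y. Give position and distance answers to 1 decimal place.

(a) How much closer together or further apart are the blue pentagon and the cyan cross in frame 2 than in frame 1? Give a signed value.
+3.0

Distance in frame 1: 6.5. Distance in frame 2: 9.5.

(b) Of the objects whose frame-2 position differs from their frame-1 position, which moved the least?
the red pentagon

(moved 1.8)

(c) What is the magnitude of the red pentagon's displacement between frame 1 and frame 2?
1.8

The red pentagon moved from (5.3, 8.1) to (6.7, 6.9), a distance of √(1.4² + 1.2²) ≈ 1.8.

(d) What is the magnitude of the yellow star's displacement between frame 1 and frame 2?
2.9

The yellow star moved from (9.5, 3.5) to (10.8, 6.1), a distance of √(1.3² + 2.6²) ≈ 2.9.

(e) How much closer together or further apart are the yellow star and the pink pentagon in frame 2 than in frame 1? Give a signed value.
+0.7

Distance in frame 1: 5.4. Distance in frame 2: 6.1.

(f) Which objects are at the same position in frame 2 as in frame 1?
the pink pentagon, the red cross, the purple triangle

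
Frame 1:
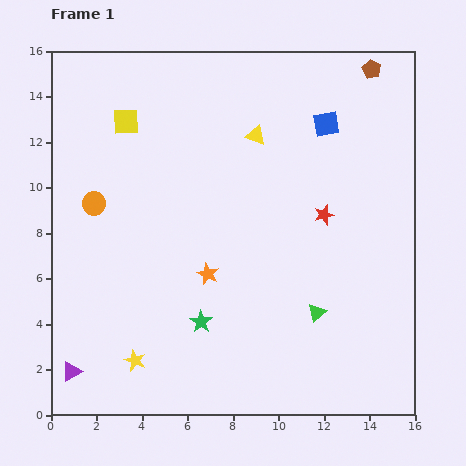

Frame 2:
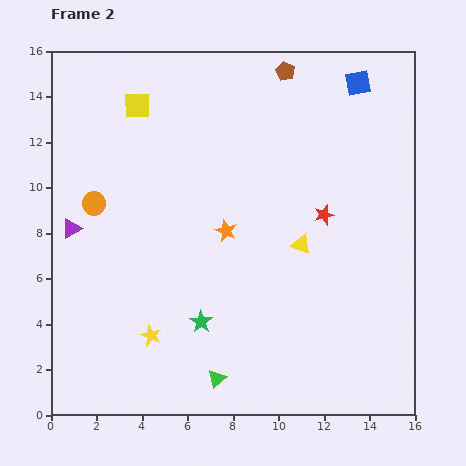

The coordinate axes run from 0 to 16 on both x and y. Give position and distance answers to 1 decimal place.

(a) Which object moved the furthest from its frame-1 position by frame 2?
the purple triangle

(moved 6.3; next 5.3)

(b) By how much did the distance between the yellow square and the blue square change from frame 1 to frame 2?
+1.0

Distance in frame 1: 8.8. Distance in frame 2: 9.8.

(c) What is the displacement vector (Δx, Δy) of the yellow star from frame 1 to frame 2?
(0.7, 1.1)

The yellow star was at (3.7, 2.4) in frame 1 and (4.4, 3.5) in frame 2.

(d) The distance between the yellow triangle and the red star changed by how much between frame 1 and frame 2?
-3.0

Distance in frame 1: 4.6. Distance in frame 2: 1.6.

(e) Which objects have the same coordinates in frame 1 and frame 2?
the red star, the orange circle, the green star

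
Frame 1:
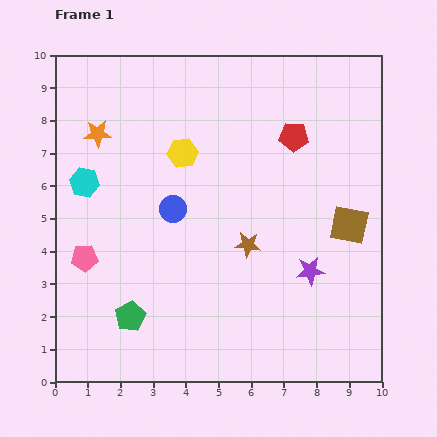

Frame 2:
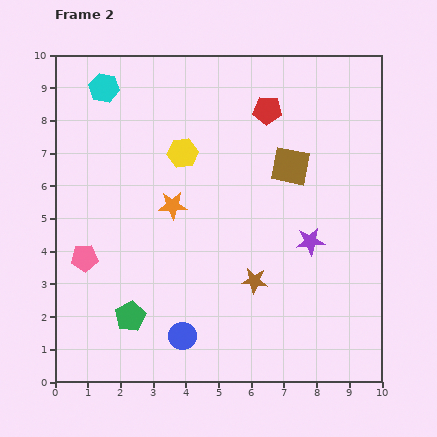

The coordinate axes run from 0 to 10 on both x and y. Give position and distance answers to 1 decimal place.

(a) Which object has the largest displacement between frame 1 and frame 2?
the blue circle

(moved 3.9; next 3.2)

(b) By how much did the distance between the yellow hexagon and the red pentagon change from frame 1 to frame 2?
-0.5

Distance in frame 1: 3.4. Distance in frame 2: 2.9.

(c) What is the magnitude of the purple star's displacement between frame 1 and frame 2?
0.9

The purple star moved from (7.8, 3.4) to (7.8, 4.3), a distance of √(0.0² + 0.9²) ≈ 0.9.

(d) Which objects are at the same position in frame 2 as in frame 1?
the pink pentagon, the yellow hexagon, the green pentagon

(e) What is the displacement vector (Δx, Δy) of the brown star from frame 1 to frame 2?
(0.2, -1.1)

The brown star was at (5.9, 4.2) in frame 1 and (6.1, 3.1) in frame 2.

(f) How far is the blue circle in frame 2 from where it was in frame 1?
3.9

The blue circle moved from (3.6, 5.3) to (3.9, 1.4), a distance of √(0.3² + 3.9²) ≈ 3.9.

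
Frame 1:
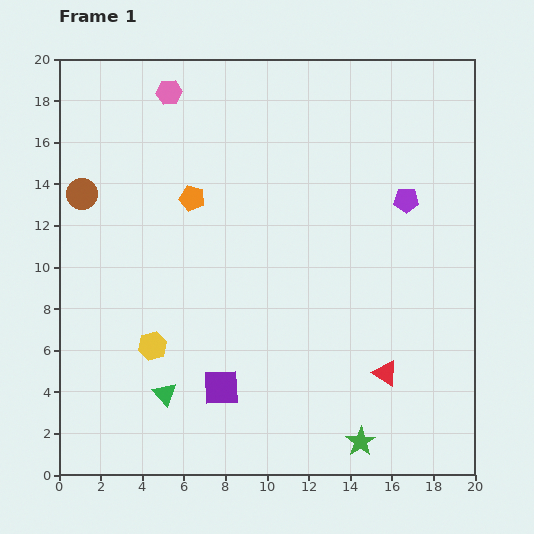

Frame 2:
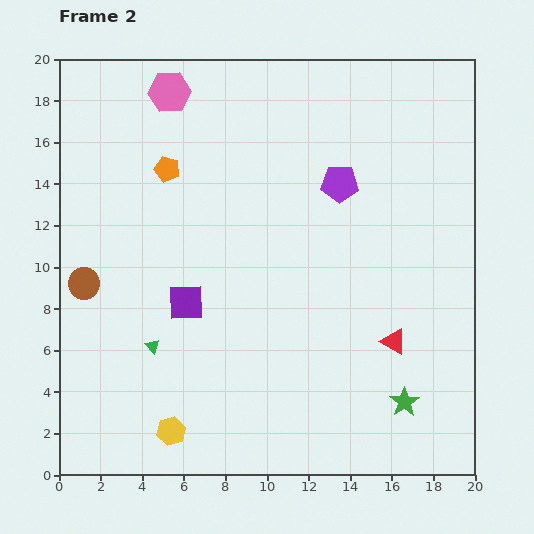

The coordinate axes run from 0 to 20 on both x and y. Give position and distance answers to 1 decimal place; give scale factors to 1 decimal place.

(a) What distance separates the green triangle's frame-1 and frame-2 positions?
2.4

The green triangle moved from (5.1, 3.9) to (4.5, 6.2), a distance of √(0.6² + 2.3²) ≈ 2.4.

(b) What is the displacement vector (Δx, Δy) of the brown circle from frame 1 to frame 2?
(0.1, -4.3)

The brown circle was at (1.1, 13.5) in frame 1 and (1.2, 9.2) in frame 2.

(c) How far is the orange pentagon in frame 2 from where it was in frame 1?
1.8

The orange pentagon moved from (6.4, 13.3) to (5.2, 14.7), a distance of √(1.2² + 1.4²) ≈ 1.8.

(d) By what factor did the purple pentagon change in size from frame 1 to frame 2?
1.5×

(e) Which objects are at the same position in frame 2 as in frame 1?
the pink hexagon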